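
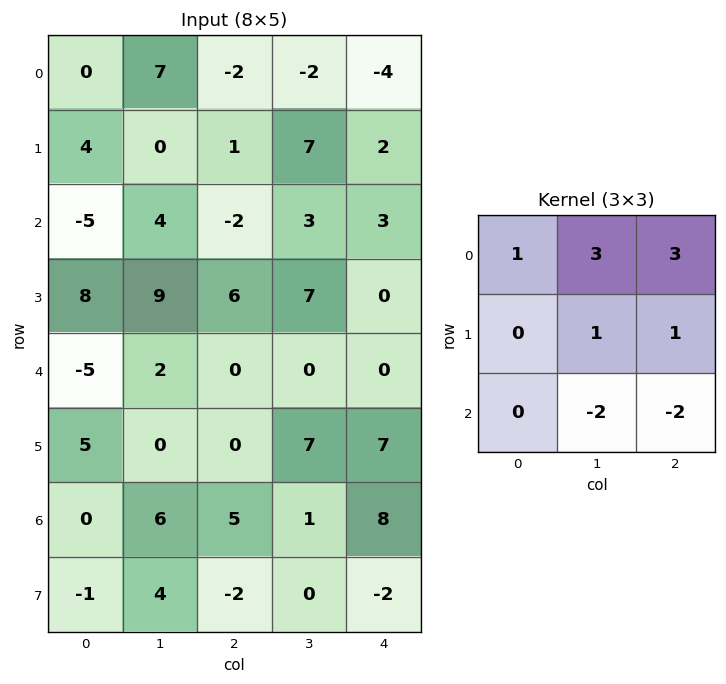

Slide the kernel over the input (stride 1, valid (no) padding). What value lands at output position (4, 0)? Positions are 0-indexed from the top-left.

-21

The receptive field on the input at this output position is [-5 2 0 / 5 0 0 / 0 6 5]. Elementwise product with the kernel and sum: -5·1 + 2·3 + 0·3 + 0·1 + 0·1 + 6·-2 + 5·-2.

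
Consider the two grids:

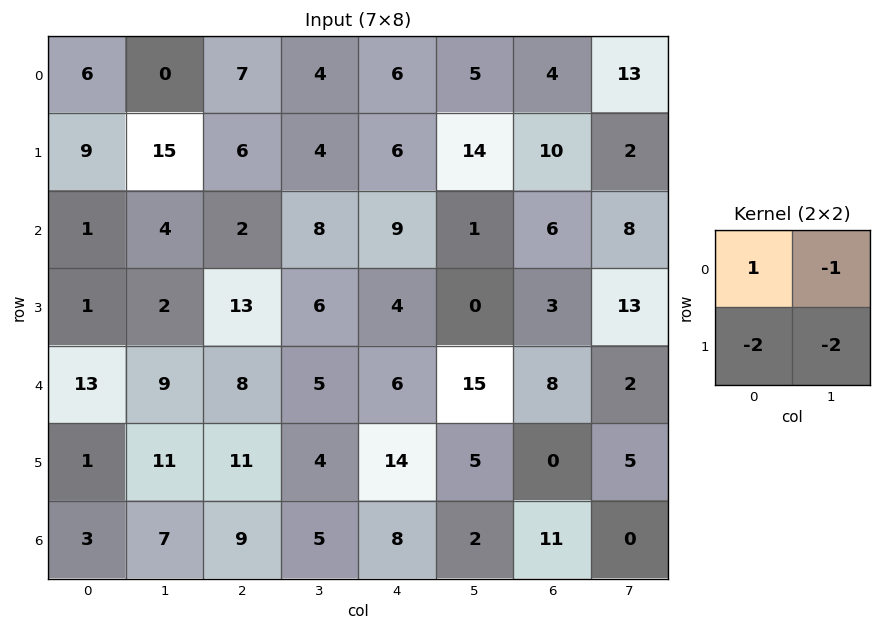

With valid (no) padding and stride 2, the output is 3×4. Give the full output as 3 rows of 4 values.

-42 -17 -39 -33
-9 -44 0 -34
-20 -27 -47 -4

Output[0,0]: The receptive field on the input at this output position is [6 0 / 9 15]. Elementwise product with the kernel and sum: 6·1 + 0·-1 + 9·-2 + 15·-2.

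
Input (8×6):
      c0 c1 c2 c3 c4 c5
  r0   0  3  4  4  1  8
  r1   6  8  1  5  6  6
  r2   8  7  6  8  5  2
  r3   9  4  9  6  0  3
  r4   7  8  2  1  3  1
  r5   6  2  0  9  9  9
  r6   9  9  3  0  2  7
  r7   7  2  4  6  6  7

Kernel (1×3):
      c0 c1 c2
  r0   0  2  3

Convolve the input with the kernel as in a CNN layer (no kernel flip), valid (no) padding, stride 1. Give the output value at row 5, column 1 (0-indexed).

The receptive field on the input at this output position is [2 0 9]. Elementwise product with the kernel and sum: 0·2 + 9·3.

27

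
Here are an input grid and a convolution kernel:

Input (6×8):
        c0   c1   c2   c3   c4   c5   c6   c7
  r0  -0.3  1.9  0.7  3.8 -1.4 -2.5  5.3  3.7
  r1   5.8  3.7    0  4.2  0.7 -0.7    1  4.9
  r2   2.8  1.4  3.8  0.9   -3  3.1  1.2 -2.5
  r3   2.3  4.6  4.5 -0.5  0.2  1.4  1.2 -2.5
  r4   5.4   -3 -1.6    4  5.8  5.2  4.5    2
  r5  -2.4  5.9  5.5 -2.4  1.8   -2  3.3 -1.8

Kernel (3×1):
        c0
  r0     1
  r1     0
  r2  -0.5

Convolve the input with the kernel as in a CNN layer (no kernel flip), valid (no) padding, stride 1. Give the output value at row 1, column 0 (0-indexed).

The receptive field on the input at this output position is [5.8 / 2.8 / 2.3]. Elementwise product with the kernel and sum: 5.8·1 + 2.3·-0.5.

4.65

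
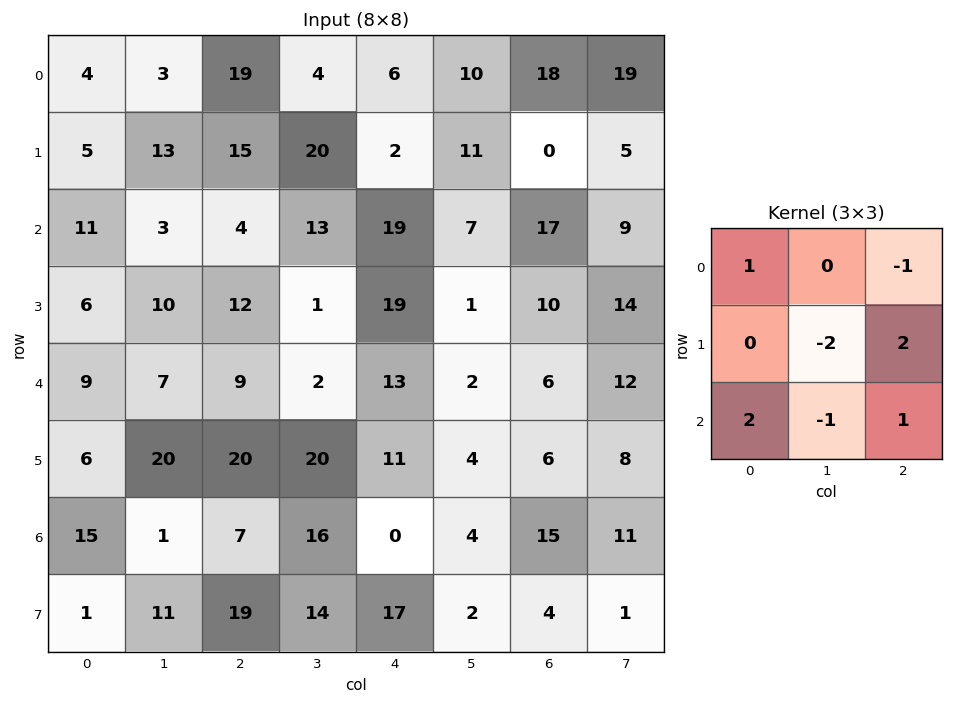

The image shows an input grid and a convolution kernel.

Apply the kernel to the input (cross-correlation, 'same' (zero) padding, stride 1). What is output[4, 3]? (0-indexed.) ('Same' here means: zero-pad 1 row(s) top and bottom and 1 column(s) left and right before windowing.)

46

The receptive field on the zero-padded input at this output position is [12 1 19 / 9 2 13 / 20 20 11]. Elementwise product with the kernel and sum: 12·1 + 19·-1 + 2·-2 + 13·2 + 20·2 + 20·-1 + 11·1.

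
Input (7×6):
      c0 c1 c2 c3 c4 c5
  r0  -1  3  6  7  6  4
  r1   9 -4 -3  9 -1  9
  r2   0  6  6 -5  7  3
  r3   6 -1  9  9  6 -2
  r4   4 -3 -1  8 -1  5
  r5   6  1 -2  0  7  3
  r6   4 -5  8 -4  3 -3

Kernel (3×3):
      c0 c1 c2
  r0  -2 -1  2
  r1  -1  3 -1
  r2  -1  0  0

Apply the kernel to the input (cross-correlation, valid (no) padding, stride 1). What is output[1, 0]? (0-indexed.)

The receptive field on the input at this output position is [9 -4 -3 / 0 6 6 / 6 -1 9]. Elementwise product with the kernel and sum: 9·-2 + -4·-1 + -3·2 + 0·-1 + 6·3 + 6·-1 + 6·-1.

-14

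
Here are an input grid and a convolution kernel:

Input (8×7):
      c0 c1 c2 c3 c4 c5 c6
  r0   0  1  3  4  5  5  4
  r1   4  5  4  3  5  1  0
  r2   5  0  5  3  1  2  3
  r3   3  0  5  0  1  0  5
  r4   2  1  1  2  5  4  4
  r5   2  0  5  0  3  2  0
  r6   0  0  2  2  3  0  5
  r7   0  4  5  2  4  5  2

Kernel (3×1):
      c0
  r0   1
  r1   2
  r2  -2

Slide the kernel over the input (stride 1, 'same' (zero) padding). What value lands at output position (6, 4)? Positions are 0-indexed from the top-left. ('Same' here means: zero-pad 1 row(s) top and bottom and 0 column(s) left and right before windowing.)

The receptive field on the zero-padded input at this output position is [3 / 3 / 4]. Elementwise product with the kernel and sum: 3·1 + 3·2 + 4·-2.

1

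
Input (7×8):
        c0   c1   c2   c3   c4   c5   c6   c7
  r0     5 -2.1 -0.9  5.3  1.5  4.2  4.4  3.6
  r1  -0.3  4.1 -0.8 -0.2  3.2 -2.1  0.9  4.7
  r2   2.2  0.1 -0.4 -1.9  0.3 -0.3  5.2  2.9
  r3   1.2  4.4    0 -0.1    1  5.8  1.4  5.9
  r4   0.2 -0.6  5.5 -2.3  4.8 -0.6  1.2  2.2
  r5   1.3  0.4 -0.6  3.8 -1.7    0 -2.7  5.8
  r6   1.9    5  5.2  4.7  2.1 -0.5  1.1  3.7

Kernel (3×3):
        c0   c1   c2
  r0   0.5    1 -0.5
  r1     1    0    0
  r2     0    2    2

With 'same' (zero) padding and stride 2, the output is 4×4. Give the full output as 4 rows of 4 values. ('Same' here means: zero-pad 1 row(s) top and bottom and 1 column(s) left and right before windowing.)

Output[0,0]: The receptive field on the zero-padded input at this output position is [0 0 0 / 0 5 -2.1 / 0 -0.3 4.1]. Elementwise product with the kernel and sum: 0·0.5 + 0·1 + 0·-0.5 + 0·1 + -0.3·2 + 4.1·2.
Output[0,1]: The receptive field on the zero-padded input at this output position is [0 0 0 / -2.1 -0.9 5.3 / 4.1 -0.8 -0.2]. Elementwise product with the kernel and sum: 0·0.5 + 0·1 + 0·-0.5 + -2.1·1 + -0.8·2 + -0.2·2.

7.6 -4.1 7.5 15.4
8.85 1.25 15.85 11.8
2.4 8.05 -7.65 6.95
1.1 2.7 4.9 -6.1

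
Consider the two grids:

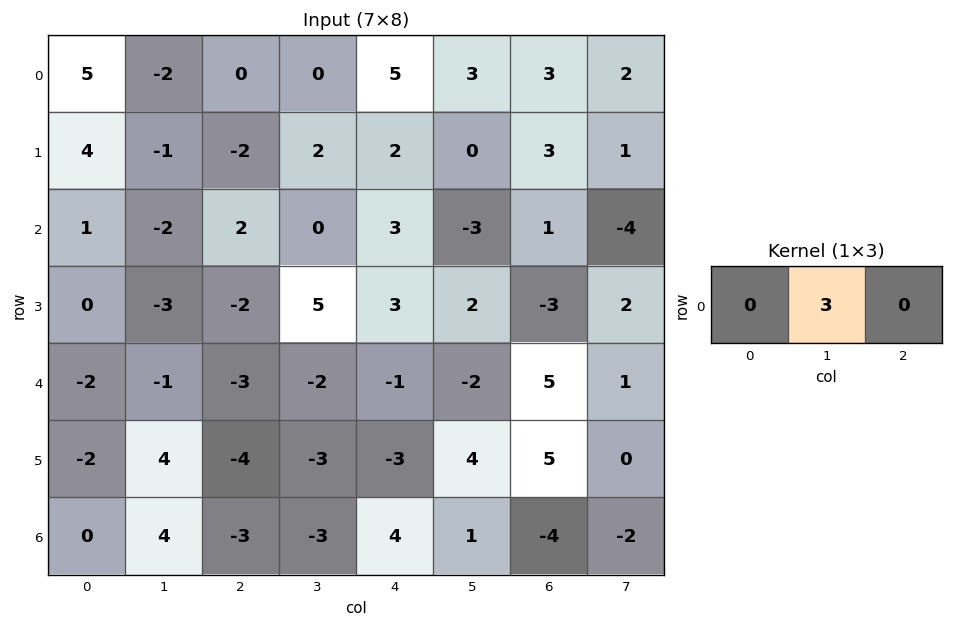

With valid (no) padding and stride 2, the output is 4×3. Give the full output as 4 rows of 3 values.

-6 0 9
-6 0 -9
-3 -6 -6
12 -9 3

Output[0,0]: The receptive field on the input at this output position is [5 -2 0]. Elementwise product with the kernel and sum: -2·3.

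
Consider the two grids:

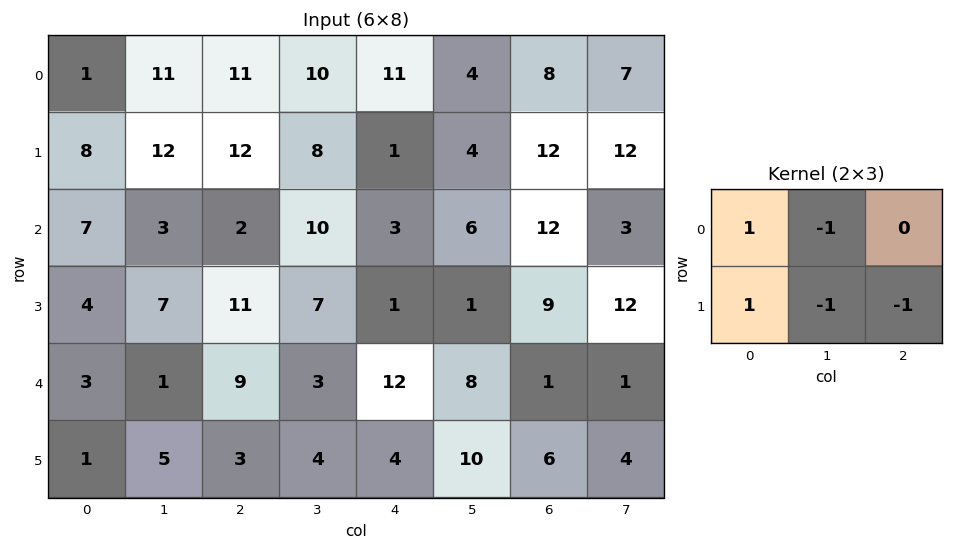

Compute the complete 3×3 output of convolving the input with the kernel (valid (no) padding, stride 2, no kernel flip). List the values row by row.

Output[0,0]: The receptive field on the input at this output position is [1 11 11 / 8 12 12]. Elementwise product with the kernel and sum: 1·1 + 11·-1 + 8·1 + 12·-1 + 12·-1.

-26 4 -8
-10 -5 -12
-5 1 -8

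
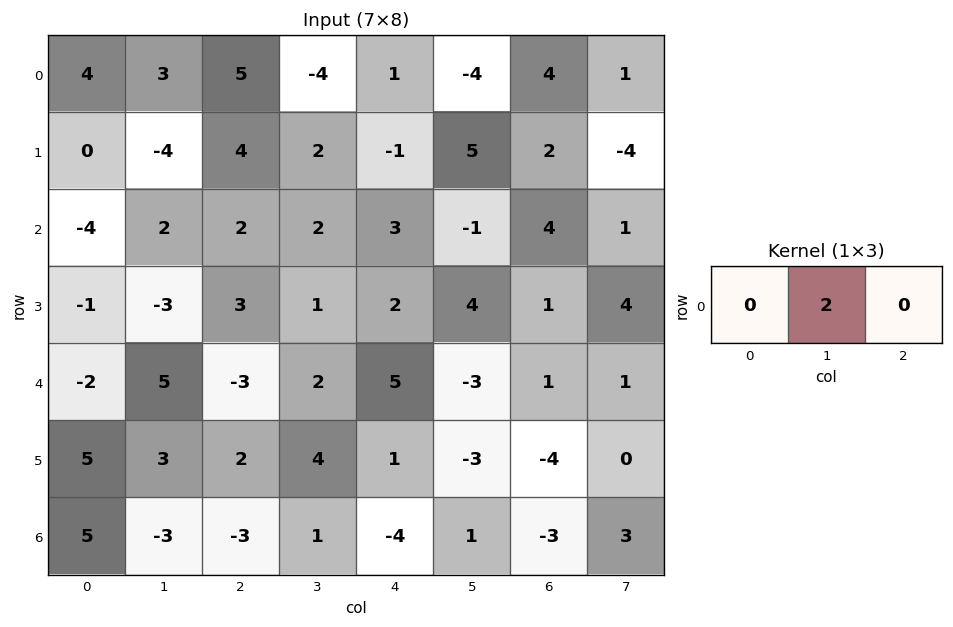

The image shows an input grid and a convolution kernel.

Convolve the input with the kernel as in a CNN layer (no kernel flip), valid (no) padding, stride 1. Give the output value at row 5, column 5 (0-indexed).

-8

The receptive field on the input at this output position is [-3 -4 0]. Elementwise product with the kernel and sum: -4·2.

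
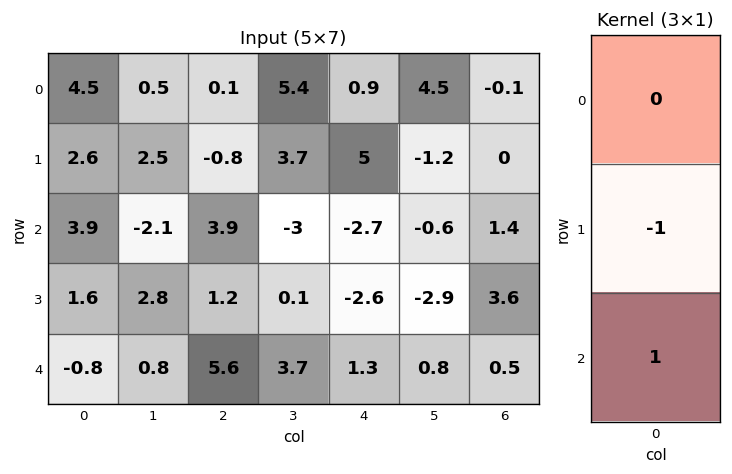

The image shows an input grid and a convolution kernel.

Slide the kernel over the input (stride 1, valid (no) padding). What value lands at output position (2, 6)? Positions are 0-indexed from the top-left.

-3.1

The receptive field on the input at this output position is [1.4 / 3.6 / 0.5]. Elementwise product with the kernel and sum: 3.6·-1 + 0.5·1.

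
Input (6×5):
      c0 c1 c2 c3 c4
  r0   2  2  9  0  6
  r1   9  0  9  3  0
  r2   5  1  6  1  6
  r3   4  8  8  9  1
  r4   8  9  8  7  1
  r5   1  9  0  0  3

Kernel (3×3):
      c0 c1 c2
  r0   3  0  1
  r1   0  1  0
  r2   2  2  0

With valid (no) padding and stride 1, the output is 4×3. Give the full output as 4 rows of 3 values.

27 29 50
61 41 62
63 46 63
49 59 32

Output[0,0]: The receptive field on the input at this output position is [2 2 9 / 9 0 9 / 5 1 6]. Elementwise product with the kernel and sum: 2·3 + 9·1 + 0·1 + 5·2 + 1·2.
Output[0,1]: The receptive field on the input at this output position is [2 9 0 / 0 9 3 / 1 6 1]. Elementwise product with the kernel and sum: 2·3 + 0·1 + 9·1 + 1·2 + 6·2.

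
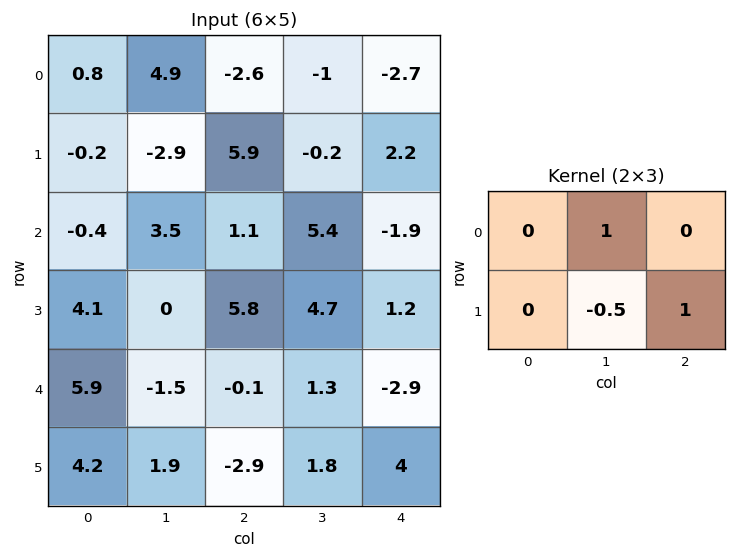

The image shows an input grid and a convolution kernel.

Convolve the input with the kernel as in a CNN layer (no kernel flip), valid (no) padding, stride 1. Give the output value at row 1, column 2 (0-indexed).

The receptive field on the input at this output position is [5.9 -0.2 2.2 / 1.1 5.4 -1.9]. Elementwise product with the kernel and sum: -0.2·1 + 5.4·-0.5 + -1.9·1.

-4.8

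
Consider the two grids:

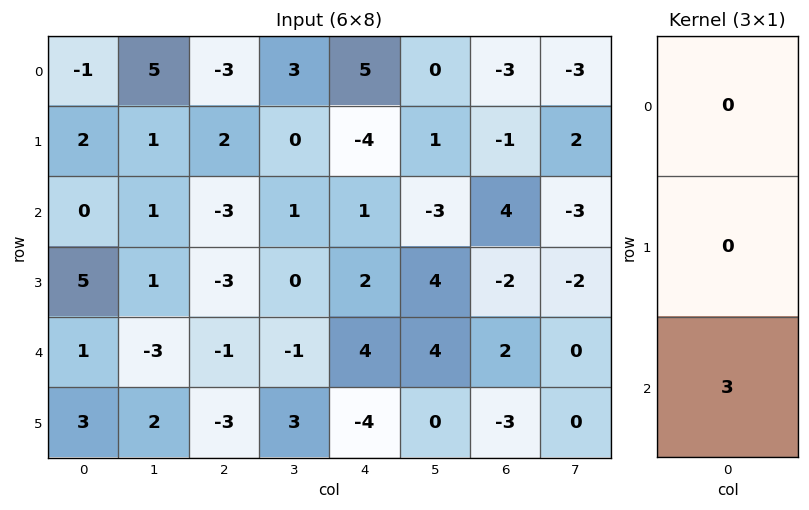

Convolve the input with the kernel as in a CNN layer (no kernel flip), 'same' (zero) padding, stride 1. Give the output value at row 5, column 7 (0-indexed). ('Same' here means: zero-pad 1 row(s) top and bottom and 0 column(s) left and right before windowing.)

The receptive field on the zero-padded input at this output position is [0 / 0 / 0]. Elementwise product with the kernel and sum: 0·3.

0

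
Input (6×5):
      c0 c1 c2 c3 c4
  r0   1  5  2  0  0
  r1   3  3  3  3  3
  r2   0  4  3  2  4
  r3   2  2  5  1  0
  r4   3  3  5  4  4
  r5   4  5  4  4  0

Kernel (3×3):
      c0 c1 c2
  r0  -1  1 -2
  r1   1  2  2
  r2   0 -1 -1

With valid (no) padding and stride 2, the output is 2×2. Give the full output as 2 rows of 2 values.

Output[0,0]: The receptive field on the input at this output position is [1 5 2 / 3 3 3 / 0 4 3]. Elementwise product with the kernel and sum: 1·-1 + 5·1 + 2·-2 + 3·1 + 3·2 + 3·2 + 4·-1 + 3·-1.
Output[0,1]: The receptive field on the input at this output position is [2 0 0 / 3 3 3 / 3 2 4]. Elementwise product with the kernel and sum: 2·-1 + 0·1 + 0·-2 + 3·1 + 3·2 + 3·2 + 2·-1 + 4·-1.

8 7
6 -10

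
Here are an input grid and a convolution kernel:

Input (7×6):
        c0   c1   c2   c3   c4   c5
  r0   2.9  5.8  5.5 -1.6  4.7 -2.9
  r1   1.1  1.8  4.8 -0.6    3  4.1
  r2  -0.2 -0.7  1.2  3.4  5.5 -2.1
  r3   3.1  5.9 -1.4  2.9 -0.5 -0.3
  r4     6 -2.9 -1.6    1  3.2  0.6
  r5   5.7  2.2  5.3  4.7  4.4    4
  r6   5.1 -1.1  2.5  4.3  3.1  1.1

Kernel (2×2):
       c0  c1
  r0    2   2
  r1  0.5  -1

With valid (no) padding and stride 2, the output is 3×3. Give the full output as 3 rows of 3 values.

Output[0,0]: The receptive field on the input at this output position is [2.9 5.8 / 1.1 1.8]. Elementwise product with the kernel and sum: 2.9·2 + 5.8·2 + 1.1·0.5 + 1.8·-1.

16.15 10.8 1
-6.15 5.6 6.85
6.85 -3.25 5.8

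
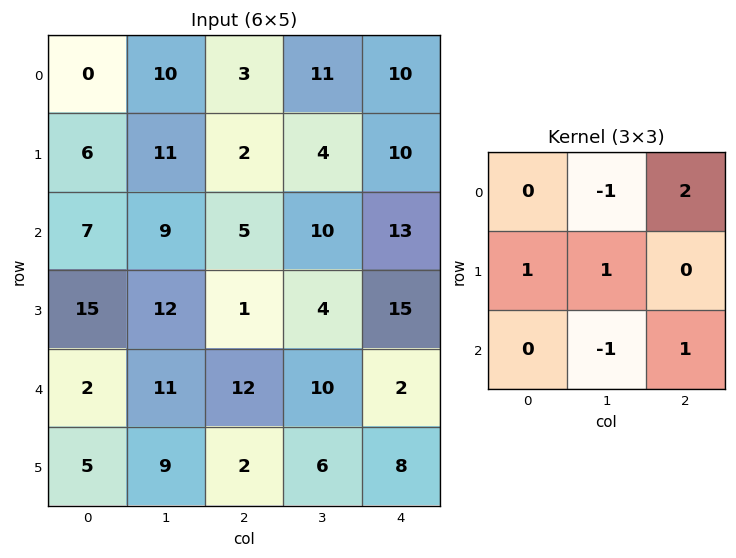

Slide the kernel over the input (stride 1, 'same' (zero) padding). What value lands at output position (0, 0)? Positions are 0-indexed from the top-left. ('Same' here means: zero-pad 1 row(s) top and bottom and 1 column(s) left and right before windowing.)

The receptive field on the zero-padded input at this output position is [0 0 0 / 0 0 10 / 0 6 11]. Elementwise product with the kernel and sum: 0·-1 + 0·2 + 0·1 + 0·1 + 6·-1 + 11·1.

5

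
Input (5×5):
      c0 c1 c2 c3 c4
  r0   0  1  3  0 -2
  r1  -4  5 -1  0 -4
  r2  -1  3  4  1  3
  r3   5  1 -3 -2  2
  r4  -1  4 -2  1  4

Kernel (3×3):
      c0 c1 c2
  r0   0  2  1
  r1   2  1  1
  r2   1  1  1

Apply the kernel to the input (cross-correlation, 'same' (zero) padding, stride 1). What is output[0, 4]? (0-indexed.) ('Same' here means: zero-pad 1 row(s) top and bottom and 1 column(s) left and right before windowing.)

-6

The receptive field on the zero-padded input at this output position is [0 0 0 / 0 -2 0 / 0 -4 0]. Elementwise product with the kernel and sum: 0·2 + 0·1 + 0·2 + -2·1 + 0·1 + 0·1 + -4·1 + 0·1.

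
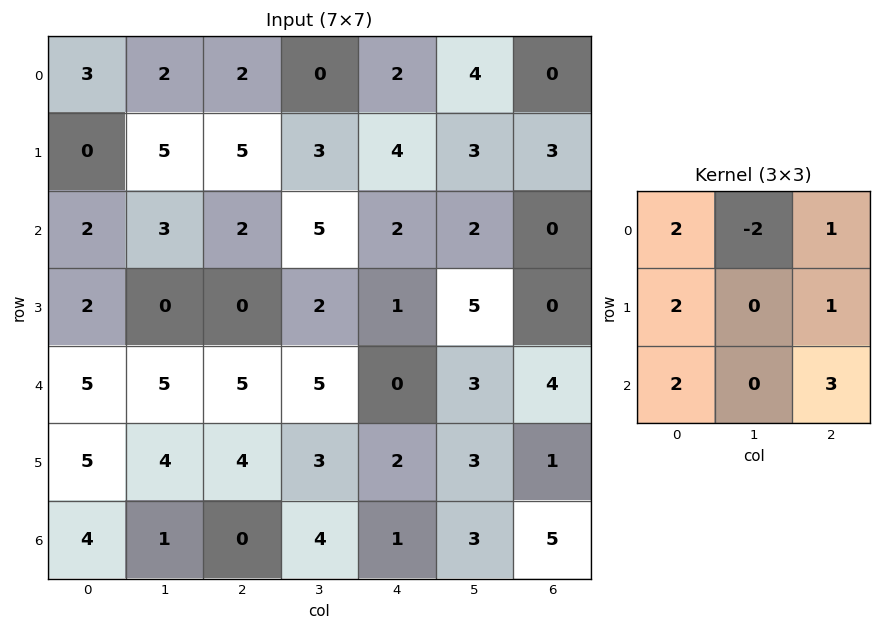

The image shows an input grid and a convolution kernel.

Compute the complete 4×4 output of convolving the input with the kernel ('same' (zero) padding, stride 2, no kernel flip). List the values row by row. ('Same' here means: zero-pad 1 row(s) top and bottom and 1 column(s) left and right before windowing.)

Output[0,0]: The receptive field on the zero-padded input at this output position is [0 0 0 / 0 3 2 / 0 0 5]. Elementwise product with the kernel and sum: 0·2 + 0·-2 + 0·1 + 0·2 + 2·1 + 0·2 + 5·3.
Output[0,1]: The receptive field on the zero-padded input at this output position is [0 0 0 / 2 2 0 / 5 5 3]. Elementwise product with the kernel and sum: 0·2 + 0·-2 + 0·1 + 2·2 + 0·1 + 5·2 + 3·3.

17 23 19 14
8 20 32 14
13 34 35 22
-5 9 16 10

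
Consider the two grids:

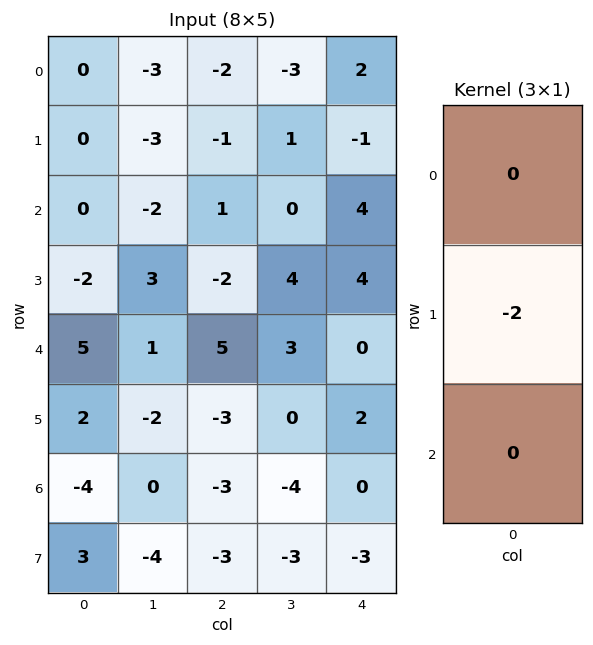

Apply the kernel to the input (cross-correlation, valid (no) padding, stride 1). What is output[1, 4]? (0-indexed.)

The receptive field on the input at this output position is [-1 / 4 / 4]. Elementwise product with the kernel and sum: 4·-2.

-8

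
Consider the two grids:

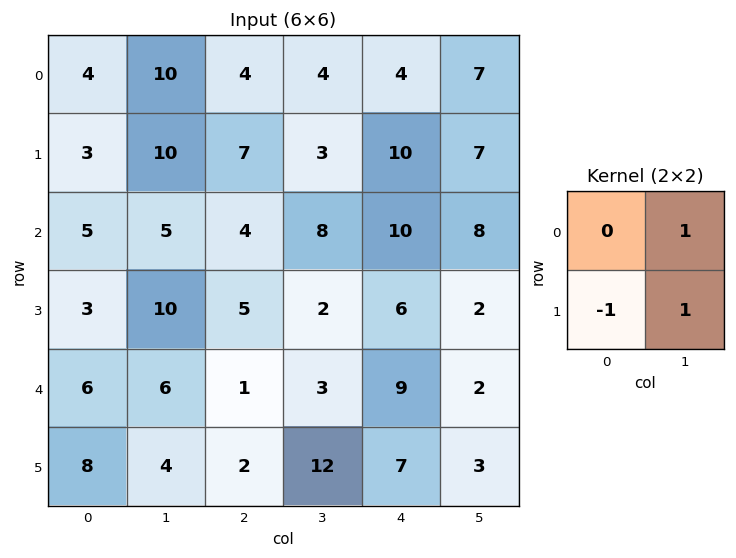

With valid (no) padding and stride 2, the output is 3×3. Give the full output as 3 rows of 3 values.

17 0 4
12 5 4
2 13 -2

Output[0,0]: The receptive field on the input at this output position is [4 10 / 3 10]. Elementwise product with the kernel and sum: 10·1 + 3·-1 + 10·1.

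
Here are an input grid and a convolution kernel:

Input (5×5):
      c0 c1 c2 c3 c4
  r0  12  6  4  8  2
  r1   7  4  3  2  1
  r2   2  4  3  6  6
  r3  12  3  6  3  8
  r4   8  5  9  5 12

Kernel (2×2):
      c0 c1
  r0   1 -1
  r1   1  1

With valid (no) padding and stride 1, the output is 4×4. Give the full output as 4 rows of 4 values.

17 9 1 9
9 8 10 13
13 10 6 11
22 11 17 12

Output[0,0]: The receptive field on the input at this output position is [12 6 / 7 4]. Elementwise product with the kernel and sum: 12·1 + 6·-1 + 7·1 + 4·1.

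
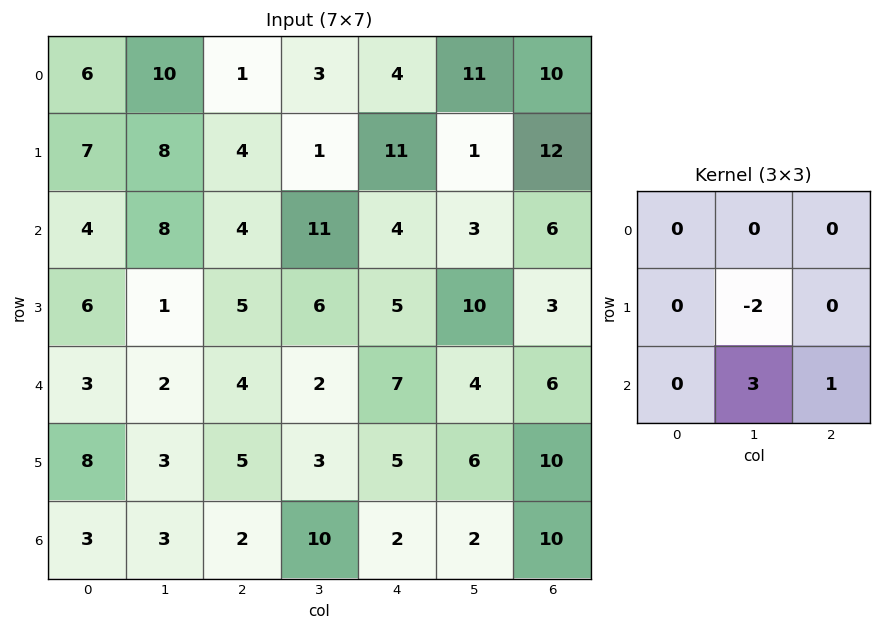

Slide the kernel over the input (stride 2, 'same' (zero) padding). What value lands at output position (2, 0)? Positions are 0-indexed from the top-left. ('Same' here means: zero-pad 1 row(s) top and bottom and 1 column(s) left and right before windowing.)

21

The receptive field on the zero-padded input at this output position is [0 6 1 / 0 3 2 / 0 8 3]. Elementwise product with the kernel and sum: 3·-2 + 8·3 + 3·1.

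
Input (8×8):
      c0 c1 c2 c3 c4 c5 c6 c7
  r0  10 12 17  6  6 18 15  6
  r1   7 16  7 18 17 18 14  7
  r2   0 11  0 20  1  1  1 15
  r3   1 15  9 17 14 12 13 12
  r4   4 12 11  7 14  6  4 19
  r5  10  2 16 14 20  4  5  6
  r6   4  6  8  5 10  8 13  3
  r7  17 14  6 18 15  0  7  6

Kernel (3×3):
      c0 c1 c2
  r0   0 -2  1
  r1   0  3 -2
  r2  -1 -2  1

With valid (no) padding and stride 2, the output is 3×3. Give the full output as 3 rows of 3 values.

Output[0,0]: The receptive field on the input at this output position is [10 12 17 / 7 16 7 / 0 11 0]. Elementwise product with the kernel and sum: 12·-2 + 17·1 + 16·3 + 7·-2 + 0·-1 + 11·-2 + 0·1.
Output[0,1]: The receptive field on the input at this output position is [17 6 6 / 7 18 17 / 0 20 1]. Elementwise product with the kernel and sum: 6·-2 + 6·1 + 18·3 + 17·-2 + 0·-1 + 20·-2 + 1·1.

5 -25 3
-12 -27 -13
-47 -6 -19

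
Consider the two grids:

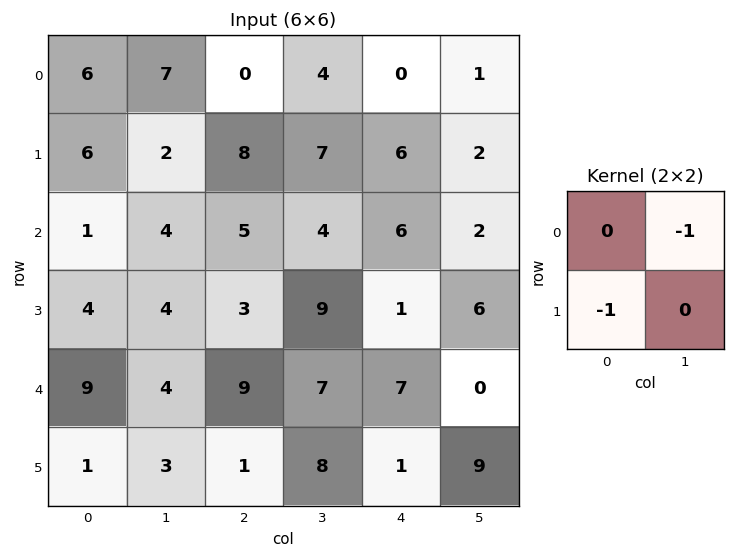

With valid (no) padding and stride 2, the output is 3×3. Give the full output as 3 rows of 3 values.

-13 -12 -7
-8 -7 -3
-5 -8 -1

Output[0,0]: The receptive field on the input at this output position is [6 7 / 6 2]. Elementwise product with the kernel and sum: 7·-1 + 6·-1.
Output[0,1]: The receptive field on the input at this output position is [0 4 / 8 7]. Elementwise product with the kernel and sum: 4·-1 + 8·-1.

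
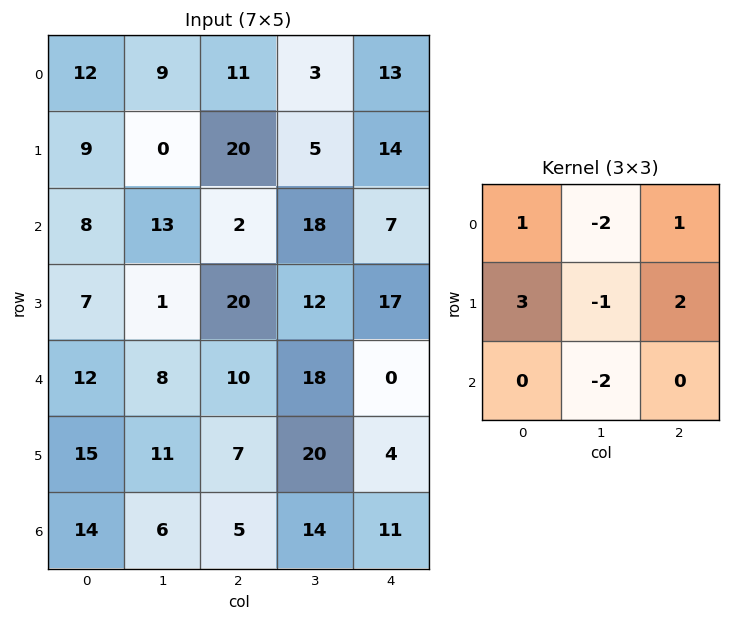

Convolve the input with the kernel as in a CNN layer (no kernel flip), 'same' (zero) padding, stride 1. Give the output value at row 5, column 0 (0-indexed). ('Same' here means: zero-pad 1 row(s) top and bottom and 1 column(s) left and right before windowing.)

The receptive field on the zero-padded input at this output position is [0 12 8 / 0 15 11 / 0 14 6]. Elementwise product with the kernel and sum: 0·1 + 12·-2 + 8·1 + 0·3 + 15·-1 + 11·2 + 14·-2.

-37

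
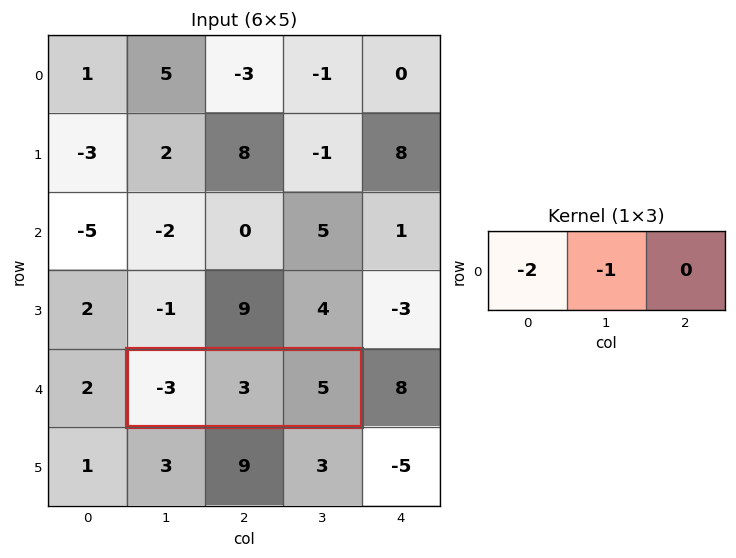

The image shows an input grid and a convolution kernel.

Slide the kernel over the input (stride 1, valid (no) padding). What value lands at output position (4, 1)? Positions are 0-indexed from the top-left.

The receptive field on the input at this output position is [-3 3 5]. Elementwise product with the kernel and sum: -3·-2 + 3·-1.

3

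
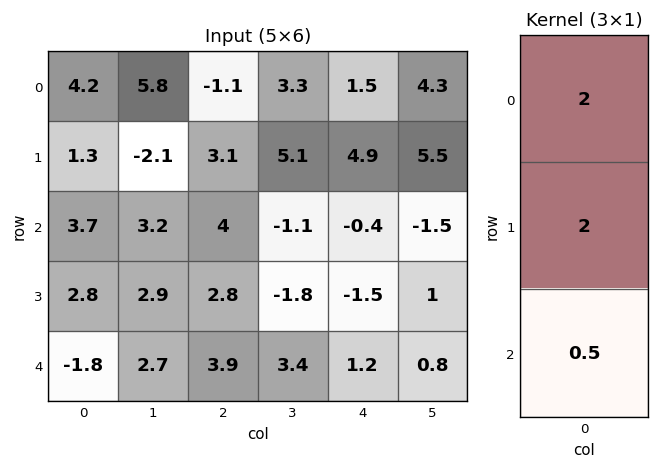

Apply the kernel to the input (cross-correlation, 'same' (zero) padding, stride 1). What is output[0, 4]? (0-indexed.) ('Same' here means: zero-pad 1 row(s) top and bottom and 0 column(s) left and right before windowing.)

5.45

The receptive field on the zero-padded input at this output position is [0 / 1.5 / 4.9]. Elementwise product with the kernel and sum: 0·2 + 1.5·2 + 4.9·0.5.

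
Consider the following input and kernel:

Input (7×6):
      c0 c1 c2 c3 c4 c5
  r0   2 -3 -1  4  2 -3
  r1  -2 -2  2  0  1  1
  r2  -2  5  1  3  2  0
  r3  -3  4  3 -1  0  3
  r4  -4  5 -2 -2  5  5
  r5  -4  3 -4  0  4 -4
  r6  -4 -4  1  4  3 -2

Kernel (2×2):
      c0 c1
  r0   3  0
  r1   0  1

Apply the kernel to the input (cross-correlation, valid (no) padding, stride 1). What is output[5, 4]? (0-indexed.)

The receptive field on the input at this output position is [4 -4 / 3 -2]. Elementwise product with the kernel and sum: 4·3 + -2·1.

10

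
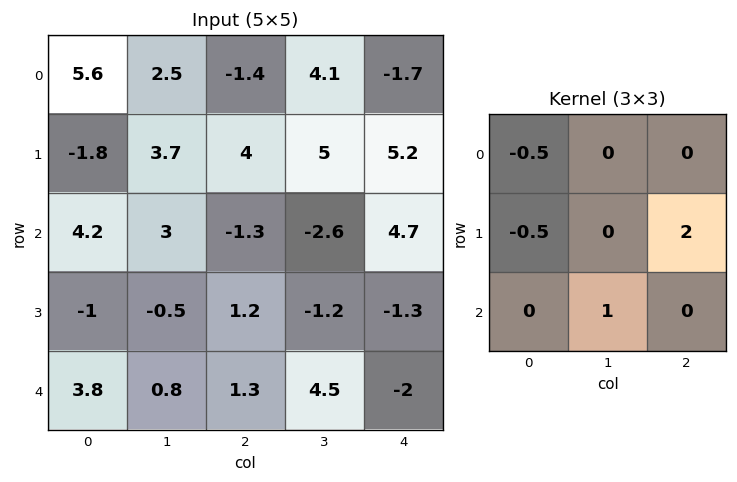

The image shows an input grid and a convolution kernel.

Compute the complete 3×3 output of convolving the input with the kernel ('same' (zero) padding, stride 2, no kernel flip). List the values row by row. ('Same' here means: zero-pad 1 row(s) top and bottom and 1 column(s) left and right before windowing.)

Output[0,0]: The receptive field on the zero-padded input at this output position is [0 0 0 / 0 5.6 2.5 / 0 -1.8 3.7]. Elementwise product with the kernel and sum: 0·-0.5 + 0·-0.5 + 2.5·2 + -1.8·1.

3.2 10.95 3.15
5 -7.35 -2.5
1.6 8.85 -1.65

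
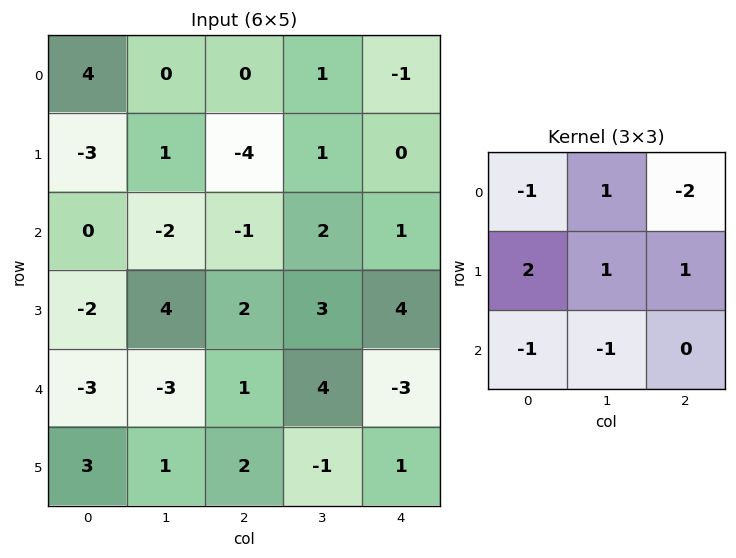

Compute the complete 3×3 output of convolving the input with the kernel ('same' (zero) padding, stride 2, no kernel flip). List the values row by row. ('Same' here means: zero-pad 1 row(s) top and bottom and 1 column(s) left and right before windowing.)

7 4 0
-5 -16 -3
-19 -12 6

Output[0,0]: The receptive field on the zero-padded input at this output position is [0 0 0 / 0 4 0 / 0 -3 1]. Elementwise product with the kernel and sum: 0·-1 + 0·1 + 0·-2 + 0·2 + 4·1 + 0·1 + 0·-1 + -3·-1.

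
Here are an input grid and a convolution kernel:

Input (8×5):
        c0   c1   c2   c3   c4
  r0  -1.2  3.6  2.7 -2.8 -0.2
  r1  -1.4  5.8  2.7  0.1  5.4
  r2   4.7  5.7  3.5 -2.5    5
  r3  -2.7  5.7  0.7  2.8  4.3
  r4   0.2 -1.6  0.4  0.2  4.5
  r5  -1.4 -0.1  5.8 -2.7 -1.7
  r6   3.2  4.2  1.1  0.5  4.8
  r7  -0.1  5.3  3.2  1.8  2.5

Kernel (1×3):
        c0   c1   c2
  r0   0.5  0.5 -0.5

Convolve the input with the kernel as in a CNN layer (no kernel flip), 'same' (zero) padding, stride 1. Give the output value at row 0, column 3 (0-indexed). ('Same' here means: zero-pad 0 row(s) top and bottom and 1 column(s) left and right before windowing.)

0.05

The receptive field on the zero-padded input at this output position is [2.7 -2.8 -0.2]. Elementwise product with the kernel and sum: 2.7·0.5 + -2.8·0.5 + -0.2·-0.5.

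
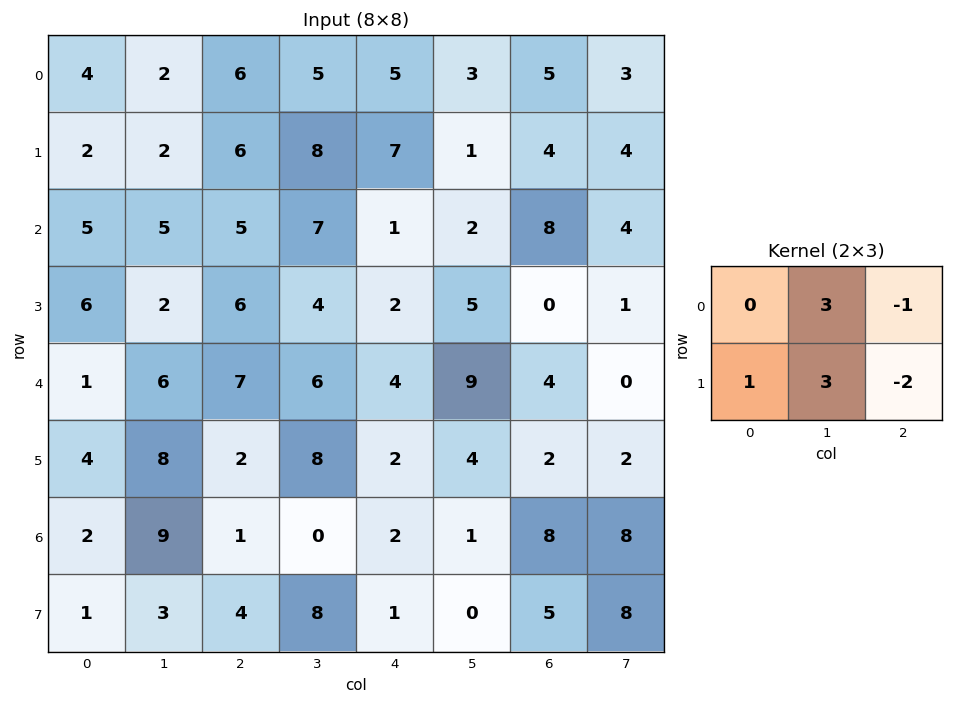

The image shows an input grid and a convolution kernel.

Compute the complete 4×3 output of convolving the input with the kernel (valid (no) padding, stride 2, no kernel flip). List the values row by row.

-4 26 6
10 34 15
35 36 33
28 24 -14

Output[0,0]: The receptive field on the input at this output position is [4 2 6 / 2 2 6]. Elementwise product with the kernel and sum: 2·3 + 6·-1 + 2·1 + 2·3 + 6·-2.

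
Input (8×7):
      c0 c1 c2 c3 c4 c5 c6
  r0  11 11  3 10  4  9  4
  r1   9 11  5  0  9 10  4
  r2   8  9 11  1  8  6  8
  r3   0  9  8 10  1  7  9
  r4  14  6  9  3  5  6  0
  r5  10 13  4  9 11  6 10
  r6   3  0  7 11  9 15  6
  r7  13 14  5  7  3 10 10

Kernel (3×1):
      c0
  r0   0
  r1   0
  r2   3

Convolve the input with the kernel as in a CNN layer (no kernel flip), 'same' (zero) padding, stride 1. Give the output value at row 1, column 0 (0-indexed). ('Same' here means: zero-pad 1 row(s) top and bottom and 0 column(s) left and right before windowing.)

The receptive field on the zero-padded input at this output position is [11 / 9 / 8]. Elementwise product with the kernel and sum: 8·3.

24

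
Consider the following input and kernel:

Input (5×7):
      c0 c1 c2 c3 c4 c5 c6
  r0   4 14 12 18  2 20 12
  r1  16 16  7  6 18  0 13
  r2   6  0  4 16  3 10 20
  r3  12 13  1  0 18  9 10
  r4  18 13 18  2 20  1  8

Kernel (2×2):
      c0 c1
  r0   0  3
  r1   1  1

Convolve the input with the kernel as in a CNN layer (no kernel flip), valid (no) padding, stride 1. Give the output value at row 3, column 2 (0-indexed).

The receptive field on the input at this output position is [1 0 / 18 2]. Elementwise product with the kernel and sum: 0·3 + 18·1 + 2·1.

20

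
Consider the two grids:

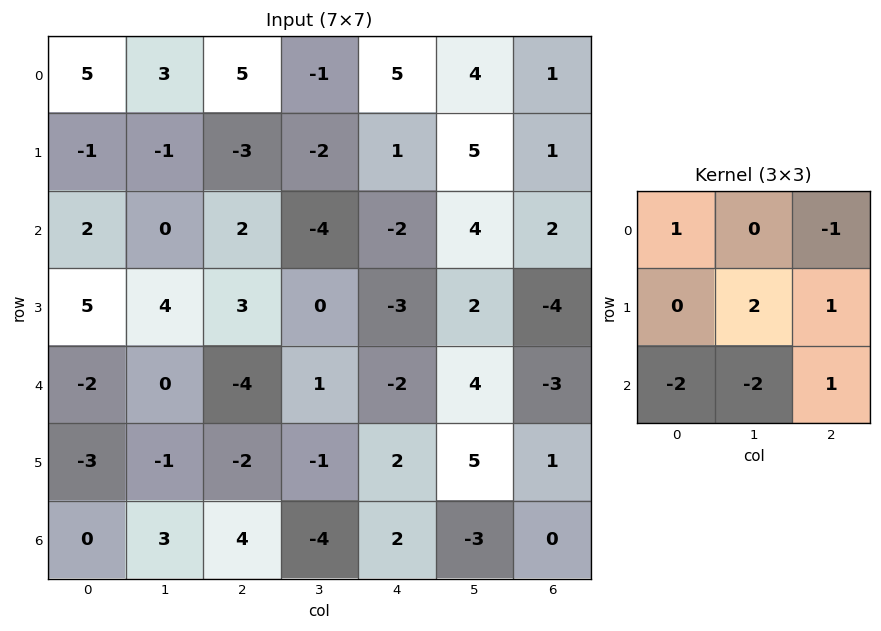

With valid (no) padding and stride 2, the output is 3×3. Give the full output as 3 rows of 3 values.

Output[0,0]: The receptive field on the input at this output position is [5 3 5 / -1 -1 -3 / 2 0 2]. Elementwise product with the kernel and sum: 5·1 + 5·-1 + -1·2 + -3·1 + 2·-2 + 0·-2 + 2·1.
Output[0,1]: The receptive field on the input at this output position is [5 -1 5 / -3 -2 1 / 2 -4 -2]. Elementwise product with the kernel and sum: 5·1 + 5·-1 + -2·2 + 1·1 + 2·-2 + -4·-2 + -2·1.

-7 -1 13
11 5 -11
-4 0 14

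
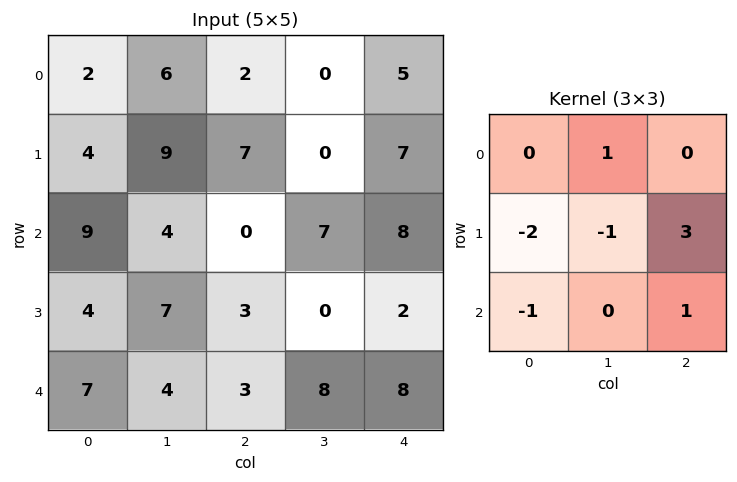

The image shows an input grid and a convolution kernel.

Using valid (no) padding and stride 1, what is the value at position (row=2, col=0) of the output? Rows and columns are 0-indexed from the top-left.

The receptive field on the input at this output position is [9 4 0 / 4 7 3 / 7 4 3]. Elementwise product with the kernel and sum: 4·1 + 4·-2 + 7·-1 + 3·3 + 7·-1 + 3·1.

-6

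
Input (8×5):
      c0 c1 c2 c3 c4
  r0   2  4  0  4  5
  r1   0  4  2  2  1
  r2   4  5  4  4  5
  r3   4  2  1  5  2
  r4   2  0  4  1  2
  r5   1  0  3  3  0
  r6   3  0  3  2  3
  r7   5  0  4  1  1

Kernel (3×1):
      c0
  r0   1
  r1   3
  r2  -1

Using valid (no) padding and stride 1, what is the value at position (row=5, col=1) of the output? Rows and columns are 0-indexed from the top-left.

0

The receptive field on the input at this output position is [0 / 0 / 0]. Elementwise product with the kernel and sum: 0·1 + 0·3 + 0·-1.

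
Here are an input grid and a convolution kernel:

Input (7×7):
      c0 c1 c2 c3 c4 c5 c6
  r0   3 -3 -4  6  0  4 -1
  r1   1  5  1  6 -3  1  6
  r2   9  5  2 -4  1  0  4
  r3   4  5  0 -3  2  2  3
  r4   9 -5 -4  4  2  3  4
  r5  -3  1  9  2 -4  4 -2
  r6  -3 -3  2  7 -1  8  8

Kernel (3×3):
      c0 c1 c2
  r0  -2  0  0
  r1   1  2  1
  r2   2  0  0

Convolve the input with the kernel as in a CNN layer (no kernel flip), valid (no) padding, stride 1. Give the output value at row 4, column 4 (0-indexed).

-4

The receptive field on the input at this output position is [2 3 4 / -4 4 -2 / -1 8 8]. Elementwise product with the kernel and sum: 2·-2 + -4·1 + 4·2 + -2·1 + -1·2.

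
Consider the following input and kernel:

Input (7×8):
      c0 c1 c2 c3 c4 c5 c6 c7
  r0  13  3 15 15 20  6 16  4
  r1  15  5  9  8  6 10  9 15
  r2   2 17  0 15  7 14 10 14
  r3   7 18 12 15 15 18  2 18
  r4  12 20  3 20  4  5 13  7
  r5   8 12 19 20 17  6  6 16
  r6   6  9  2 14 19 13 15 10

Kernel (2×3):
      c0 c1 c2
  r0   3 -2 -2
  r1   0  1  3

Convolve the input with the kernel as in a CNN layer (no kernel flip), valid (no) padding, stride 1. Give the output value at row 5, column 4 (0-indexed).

85

The receptive field on the input at this output position is [17 6 6 / 19 13 15]. Elementwise product with the kernel and sum: 17·3 + 6·-2 + 6·-2 + 13·1 + 15·3.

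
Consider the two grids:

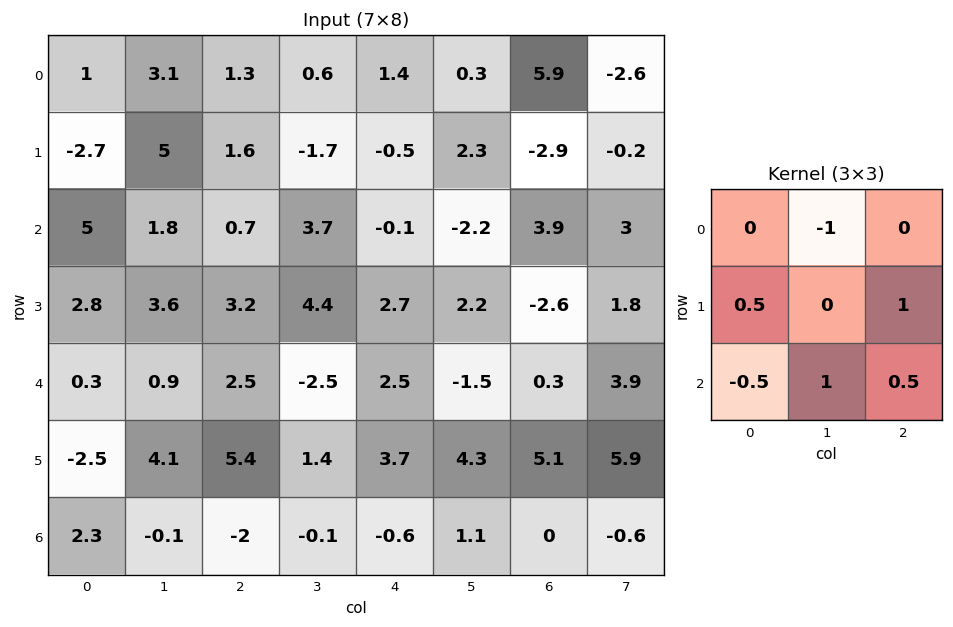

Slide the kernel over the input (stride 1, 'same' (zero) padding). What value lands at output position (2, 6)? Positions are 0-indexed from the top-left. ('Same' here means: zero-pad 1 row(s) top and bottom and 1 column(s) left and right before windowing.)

The receptive field on the zero-padded input at this output position is [2.3 -2.9 -0.2 / -2.2 3.9 3 / 2.2 -2.6 1.8]. Elementwise product with the kernel and sum: -2.9·-1 + -2.2·0.5 + 3·1 + 2.2·-0.5 + -2.6·1 + 1.8·0.5.

2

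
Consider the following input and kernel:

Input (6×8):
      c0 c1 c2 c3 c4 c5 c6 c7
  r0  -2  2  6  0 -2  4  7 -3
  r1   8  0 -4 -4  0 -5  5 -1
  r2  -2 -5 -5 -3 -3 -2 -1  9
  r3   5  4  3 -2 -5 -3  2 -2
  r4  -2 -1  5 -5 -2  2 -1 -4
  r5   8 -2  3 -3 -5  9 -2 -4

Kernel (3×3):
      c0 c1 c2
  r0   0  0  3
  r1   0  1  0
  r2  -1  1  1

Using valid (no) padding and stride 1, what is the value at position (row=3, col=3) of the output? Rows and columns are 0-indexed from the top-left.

The receptive field on the input at this output position is [-2 -5 -3 / -5 -2 2 / -3 -5 9]. Elementwise product with the kernel and sum: -3·3 + -2·1 + -3·-1 + -5·1 + 9·1.

-4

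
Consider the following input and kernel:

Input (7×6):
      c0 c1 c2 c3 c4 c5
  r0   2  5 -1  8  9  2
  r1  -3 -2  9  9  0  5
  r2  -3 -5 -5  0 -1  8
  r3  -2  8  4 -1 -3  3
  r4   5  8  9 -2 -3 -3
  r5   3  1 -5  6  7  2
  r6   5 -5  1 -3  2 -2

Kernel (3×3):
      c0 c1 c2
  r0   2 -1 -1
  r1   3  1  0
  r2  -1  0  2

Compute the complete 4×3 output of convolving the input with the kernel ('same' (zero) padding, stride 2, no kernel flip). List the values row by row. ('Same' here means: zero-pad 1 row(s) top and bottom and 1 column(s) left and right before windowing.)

Output[0,0]: The receptive field on the zero-padded input at this output position is [0 0 0 / 0 2 5 / 0 -3 -2]. Elementwise product with the kernel and sum: 0·2 + 0·-1 + 0·-1 + 0·3 + 2·1 + 0·-1 + -2·2.

-2 34 34
18 -52 19
1 57 -13
1 -13 -4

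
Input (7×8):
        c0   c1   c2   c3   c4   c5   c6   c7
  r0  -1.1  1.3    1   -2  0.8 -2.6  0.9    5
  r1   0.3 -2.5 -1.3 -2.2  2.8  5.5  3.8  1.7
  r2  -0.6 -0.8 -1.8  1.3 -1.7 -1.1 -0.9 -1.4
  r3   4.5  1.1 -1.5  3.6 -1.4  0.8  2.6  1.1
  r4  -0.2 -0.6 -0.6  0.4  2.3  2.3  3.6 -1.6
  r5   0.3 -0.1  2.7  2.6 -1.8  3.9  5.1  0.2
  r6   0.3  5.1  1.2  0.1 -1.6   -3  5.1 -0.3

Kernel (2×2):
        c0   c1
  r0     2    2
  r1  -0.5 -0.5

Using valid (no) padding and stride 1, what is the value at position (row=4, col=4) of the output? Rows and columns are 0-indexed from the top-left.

8.15

The receptive field on the input at this output position is [2.3 2.3 / -1.8 3.9]. Elementwise product with the kernel and sum: 2.3·2 + 2.3·2 + -1.8·-0.5 + 3.9·-0.5.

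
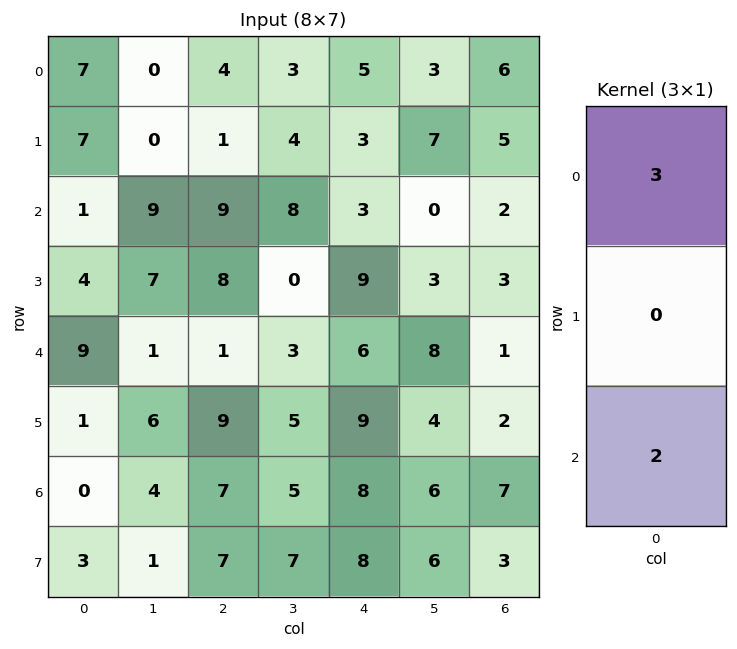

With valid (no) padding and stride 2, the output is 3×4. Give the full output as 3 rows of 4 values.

23 30 21 22
21 29 21 8
27 17 34 17

Output[0,0]: The receptive field on the input at this output position is [7 / 7 / 1]. Elementwise product with the kernel and sum: 7·3 + 1·2.
Output[0,1]: The receptive field on the input at this output position is [4 / 1 / 9]. Elementwise product with the kernel and sum: 4·3 + 9·2.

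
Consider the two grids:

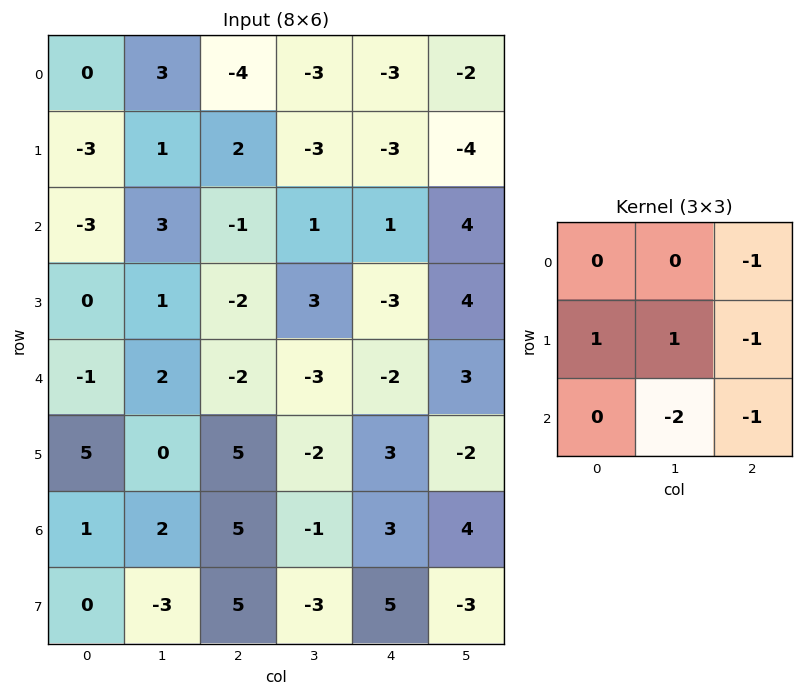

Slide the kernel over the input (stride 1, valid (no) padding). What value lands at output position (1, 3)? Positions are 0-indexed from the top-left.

4

The receptive field on the input at this output position is [-3 -3 -4 / 1 1 4 / 3 -3 4]. Elementwise product with the kernel and sum: -4·-1 + 1·1 + 1·1 + 4·-1 + -3·-2 + 4·-1.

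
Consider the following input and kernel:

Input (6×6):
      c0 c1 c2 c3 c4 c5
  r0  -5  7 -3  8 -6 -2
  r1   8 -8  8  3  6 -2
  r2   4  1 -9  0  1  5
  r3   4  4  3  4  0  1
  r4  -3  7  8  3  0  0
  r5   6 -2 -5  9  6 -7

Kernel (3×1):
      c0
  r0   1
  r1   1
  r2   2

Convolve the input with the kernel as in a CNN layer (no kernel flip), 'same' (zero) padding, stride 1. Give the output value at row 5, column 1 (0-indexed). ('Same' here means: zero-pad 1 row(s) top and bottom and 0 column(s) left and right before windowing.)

The receptive field on the zero-padded input at this output position is [7 / -2 / 0]. Elementwise product with the kernel and sum: 7·1 + -2·1 + 0·2.

5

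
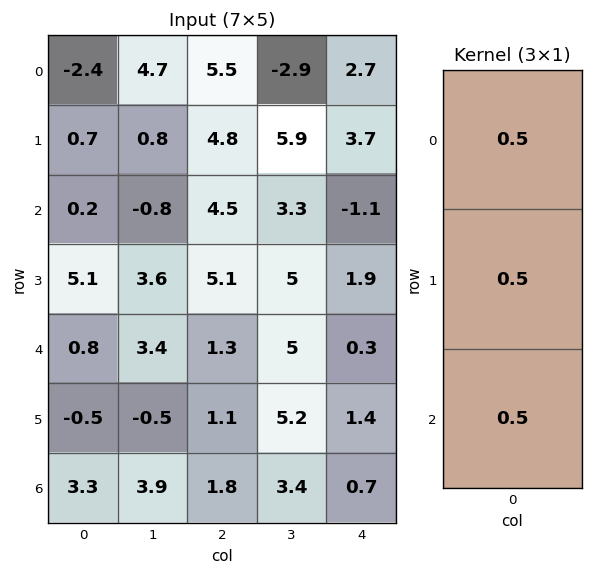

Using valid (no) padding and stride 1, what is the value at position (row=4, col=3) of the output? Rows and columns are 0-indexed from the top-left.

The receptive field on the input at this output position is [5 / 5.2 / 3.4]. Elementwise product with the kernel and sum: 5·0.5 + 5.2·0.5 + 3.4·0.5.

6.8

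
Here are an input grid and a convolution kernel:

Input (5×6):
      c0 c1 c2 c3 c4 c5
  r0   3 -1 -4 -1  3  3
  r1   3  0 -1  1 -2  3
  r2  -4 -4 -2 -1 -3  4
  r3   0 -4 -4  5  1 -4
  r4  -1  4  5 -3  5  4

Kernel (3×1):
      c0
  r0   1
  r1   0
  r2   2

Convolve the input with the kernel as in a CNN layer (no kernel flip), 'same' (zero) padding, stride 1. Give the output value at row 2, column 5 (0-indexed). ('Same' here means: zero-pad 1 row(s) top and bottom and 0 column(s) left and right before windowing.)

-5

The receptive field on the zero-padded input at this output position is [3 / 4 / -4]. Elementwise product with the kernel and sum: 3·1 + -4·2.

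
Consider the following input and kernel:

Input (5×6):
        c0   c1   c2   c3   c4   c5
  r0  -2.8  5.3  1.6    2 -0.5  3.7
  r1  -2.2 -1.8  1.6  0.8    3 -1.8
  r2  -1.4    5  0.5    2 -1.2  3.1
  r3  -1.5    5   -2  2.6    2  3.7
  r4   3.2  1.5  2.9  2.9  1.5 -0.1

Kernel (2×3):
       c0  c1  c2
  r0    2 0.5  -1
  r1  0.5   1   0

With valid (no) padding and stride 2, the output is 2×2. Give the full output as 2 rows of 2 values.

Output[0,0]: The receptive field on the input at this output position is [-2.8 5.3 1.6 / -2.2 -1.8 1.6]. Elementwise product with the kernel and sum: -2.8·2 + 5.3·0.5 + 1.6·-1 + -2.2·0.5 + -1.8·1.
Output[0,1]: The receptive field on the input at this output position is [1.6 2 -0.5 / 1.6 0.8 3]. Elementwise product with the kernel and sum: 1.6·2 + 2·0.5 + -0.5·-1 + 1.6·0.5 + 0.8·1.

-7.45 6.3
3.45 4.8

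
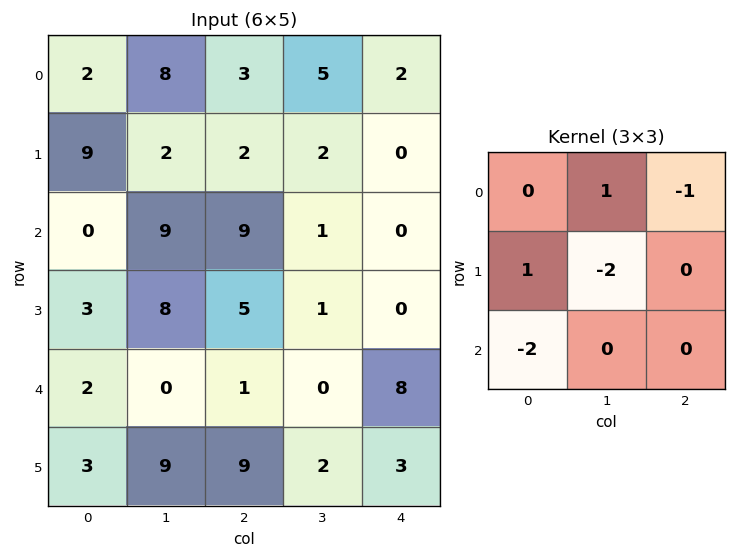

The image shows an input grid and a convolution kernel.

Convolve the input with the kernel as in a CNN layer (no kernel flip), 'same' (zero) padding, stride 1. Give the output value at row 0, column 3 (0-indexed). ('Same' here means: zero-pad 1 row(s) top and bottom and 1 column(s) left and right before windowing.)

-11

The receptive field on the zero-padded input at this output position is [0 0 0 / 3 5 2 / 2 2 0]. Elementwise product with the kernel and sum: 0·1 + 0·-1 + 3·1 + 5·-2 + 2·-2.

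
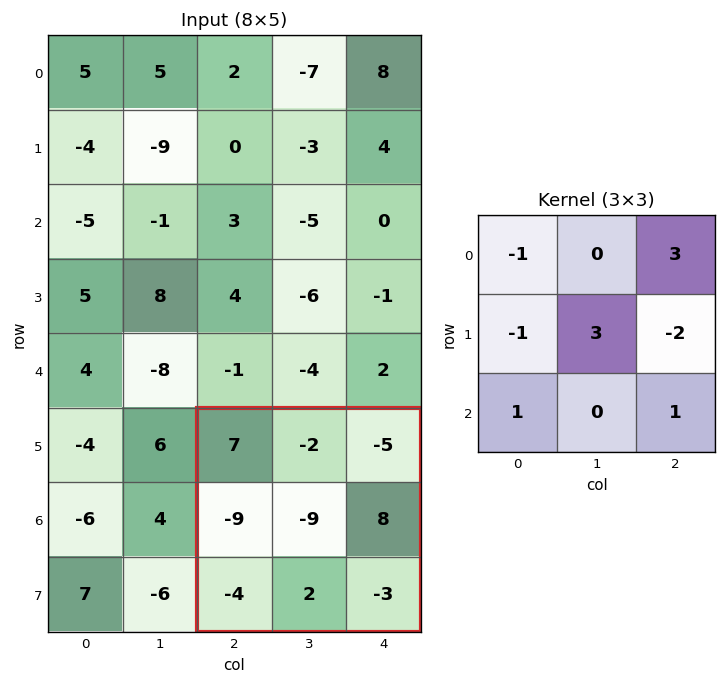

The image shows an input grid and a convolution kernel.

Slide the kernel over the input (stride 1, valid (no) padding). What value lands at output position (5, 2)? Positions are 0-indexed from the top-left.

-63

The receptive field on the input at this output position is [7 -2 -5 / -9 -9 8 / -4 2 -3]. Elementwise product with the kernel and sum: 7·-1 + -5·3 + -9·-1 + -9·3 + 8·-2 + -4·1 + -3·1.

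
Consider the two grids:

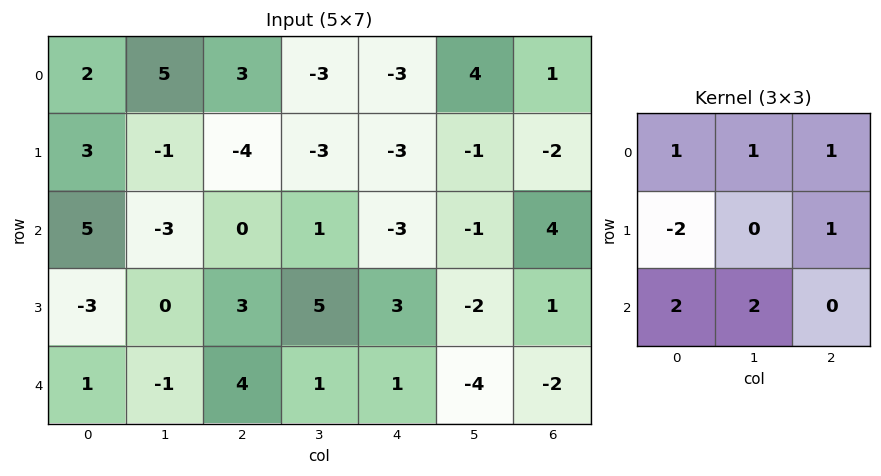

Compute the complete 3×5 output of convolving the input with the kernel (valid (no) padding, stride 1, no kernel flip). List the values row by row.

4 -2 4 -1 -2
-18 5 3 6 6
11 9 5 -11 -11

Output[0,0]: The receptive field on the input at this output position is [2 5 3 / 3 -1 -4 / 5 -3 0]. Elementwise product with the kernel and sum: 2·1 + 5·1 + 3·1 + 3·-2 + -4·1 + 5·2 + -3·2.
Output[0,1]: The receptive field on the input at this output position is [5 3 -3 / -1 -4 -3 / -3 0 1]. Elementwise product with the kernel and sum: 5·1 + 3·1 + -3·1 + -1·-2 + -3·1 + -3·2 + 0·2.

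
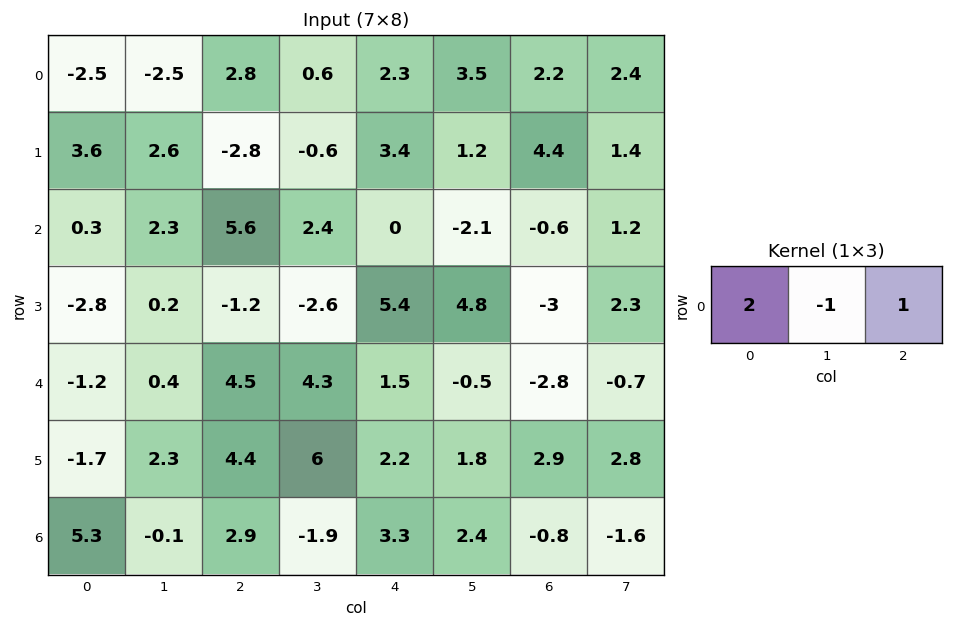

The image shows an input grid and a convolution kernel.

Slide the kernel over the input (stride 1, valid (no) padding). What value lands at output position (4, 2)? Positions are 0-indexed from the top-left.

6.2

The receptive field on the input at this output position is [4.5 4.3 1.5]. Elementwise product with the kernel and sum: 4.5·2 + 4.3·-1 + 1.5·1.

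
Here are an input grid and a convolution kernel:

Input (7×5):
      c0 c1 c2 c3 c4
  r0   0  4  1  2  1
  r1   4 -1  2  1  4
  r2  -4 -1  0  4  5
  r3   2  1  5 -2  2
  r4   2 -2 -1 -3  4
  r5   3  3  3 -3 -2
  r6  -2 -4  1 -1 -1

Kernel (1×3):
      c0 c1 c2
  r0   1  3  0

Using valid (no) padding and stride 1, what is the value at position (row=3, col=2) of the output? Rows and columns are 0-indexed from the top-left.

-1

The receptive field on the input at this output position is [5 -2 2]. Elementwise product with the kernel and sum: 5·1 + -2·3.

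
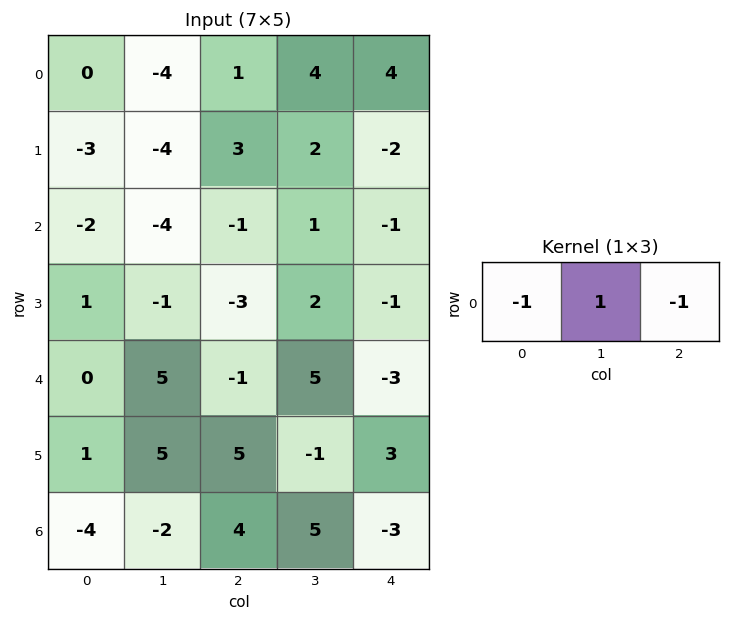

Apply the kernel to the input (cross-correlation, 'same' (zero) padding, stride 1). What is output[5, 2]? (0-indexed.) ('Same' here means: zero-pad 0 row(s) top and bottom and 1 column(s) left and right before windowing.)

The receptive field on the zero-padded input at this output position is [5 5 -1]. Elementwise product with the kernel and sum: 5·-1 + 5·1 + -1·-1.

1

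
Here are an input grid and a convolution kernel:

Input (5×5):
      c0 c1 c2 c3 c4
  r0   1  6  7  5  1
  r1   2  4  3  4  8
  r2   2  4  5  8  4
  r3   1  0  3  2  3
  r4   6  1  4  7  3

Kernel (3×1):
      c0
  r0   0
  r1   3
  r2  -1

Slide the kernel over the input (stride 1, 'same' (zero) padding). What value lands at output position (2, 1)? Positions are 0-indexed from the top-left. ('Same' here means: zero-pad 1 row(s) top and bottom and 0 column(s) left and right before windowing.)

12

The receptive field on the zero-padded input at this output position is [4 / 4 / 0]. Elementwise product with the kernel and sum: 4·3 + 0·-1.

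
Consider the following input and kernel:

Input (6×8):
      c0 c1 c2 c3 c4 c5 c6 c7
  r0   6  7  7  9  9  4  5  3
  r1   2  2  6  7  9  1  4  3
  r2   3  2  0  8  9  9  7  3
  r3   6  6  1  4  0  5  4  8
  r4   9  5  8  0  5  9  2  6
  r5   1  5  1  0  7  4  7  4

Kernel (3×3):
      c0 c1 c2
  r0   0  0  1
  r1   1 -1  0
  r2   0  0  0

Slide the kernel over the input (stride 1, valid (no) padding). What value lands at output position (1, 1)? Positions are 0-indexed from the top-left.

9

The receptive field on the input at this output position is [2 6 7 / 2 0 8 / 6 1 4]. Elementwise product with the kernel and sum: 7·1 + 2·1 + 0·-1.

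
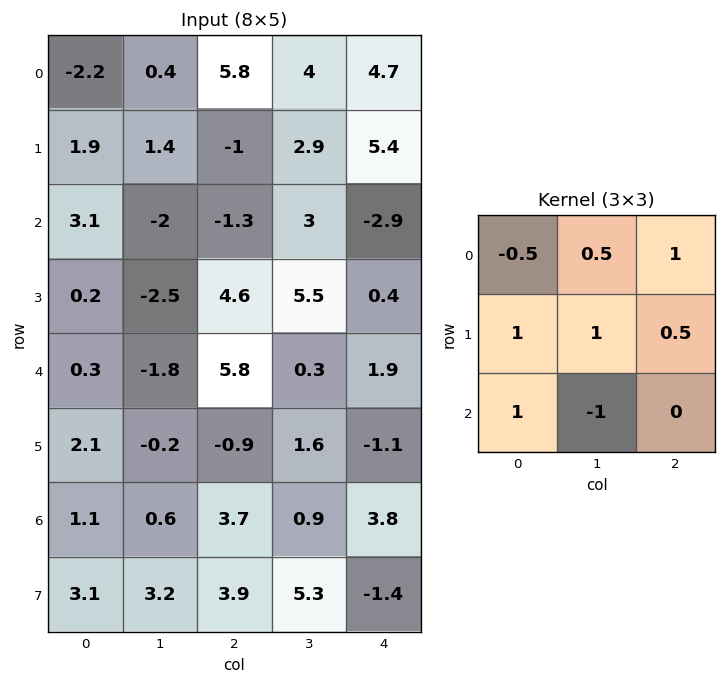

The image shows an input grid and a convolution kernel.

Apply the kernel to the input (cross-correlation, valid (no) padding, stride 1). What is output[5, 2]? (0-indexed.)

The receptive field on the input at this output position is [-0.9 1.6 -1.1 / 3.7 0.9 3.8 / 3.9 5.3 -1.4]. Elementwise product with the kernel and sum: -0.9·-0.5 + 1.6·0.5 + -1.1·1 + 3.7·1 + 0.9·1 + 3.8·0.5 + 3.9·1 + 5.3·-1.

5.25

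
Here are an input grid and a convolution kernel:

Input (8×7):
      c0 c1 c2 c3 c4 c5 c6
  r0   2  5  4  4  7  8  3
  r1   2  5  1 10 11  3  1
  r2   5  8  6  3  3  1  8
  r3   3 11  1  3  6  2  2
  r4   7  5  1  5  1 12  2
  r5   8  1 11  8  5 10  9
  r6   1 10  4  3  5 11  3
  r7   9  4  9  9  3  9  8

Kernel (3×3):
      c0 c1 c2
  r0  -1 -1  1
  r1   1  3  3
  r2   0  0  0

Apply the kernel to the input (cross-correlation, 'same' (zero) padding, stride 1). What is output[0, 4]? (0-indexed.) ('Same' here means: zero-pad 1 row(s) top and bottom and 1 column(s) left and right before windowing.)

49

The receptive field on the zero-padded input at this output position is [0 0 0 / 4 7 8 / 10 11 3]. Elementwise product with the kernel and sum: 0·-1 + 0·-1 + 0·1 + 4·1 + 7·3 + 8·3.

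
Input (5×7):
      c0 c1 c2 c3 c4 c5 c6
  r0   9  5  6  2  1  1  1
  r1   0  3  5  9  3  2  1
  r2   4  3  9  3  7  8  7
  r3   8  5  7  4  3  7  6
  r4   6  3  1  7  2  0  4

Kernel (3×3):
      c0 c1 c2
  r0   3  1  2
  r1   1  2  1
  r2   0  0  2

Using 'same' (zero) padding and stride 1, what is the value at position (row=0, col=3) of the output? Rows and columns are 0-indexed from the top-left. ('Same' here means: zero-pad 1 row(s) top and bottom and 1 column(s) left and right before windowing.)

17

The receptive field on the zero-padded input at this output position is [0 0 0 / 6 2 1 / 5 9 3]. Elementwise product with the kernel and sum: 0·3 + 0·1 + 0·2 + 6·1 + 2·2 + 1·1 + 3·2.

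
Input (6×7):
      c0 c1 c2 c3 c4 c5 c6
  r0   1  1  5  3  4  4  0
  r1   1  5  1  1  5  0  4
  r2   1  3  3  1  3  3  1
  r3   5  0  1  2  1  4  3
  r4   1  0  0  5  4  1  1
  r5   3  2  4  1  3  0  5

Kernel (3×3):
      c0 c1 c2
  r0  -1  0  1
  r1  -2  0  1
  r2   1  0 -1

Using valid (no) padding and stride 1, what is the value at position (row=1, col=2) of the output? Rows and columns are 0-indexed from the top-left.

The receptive field on the input at this output position is [1 1 5 / 3 1 3 / 1 2 1]. Elementwise product with the kernel and sum: 1·-1 + 5·1 + 3·-2 + 3·1 + 1·1 + 1·-1.

1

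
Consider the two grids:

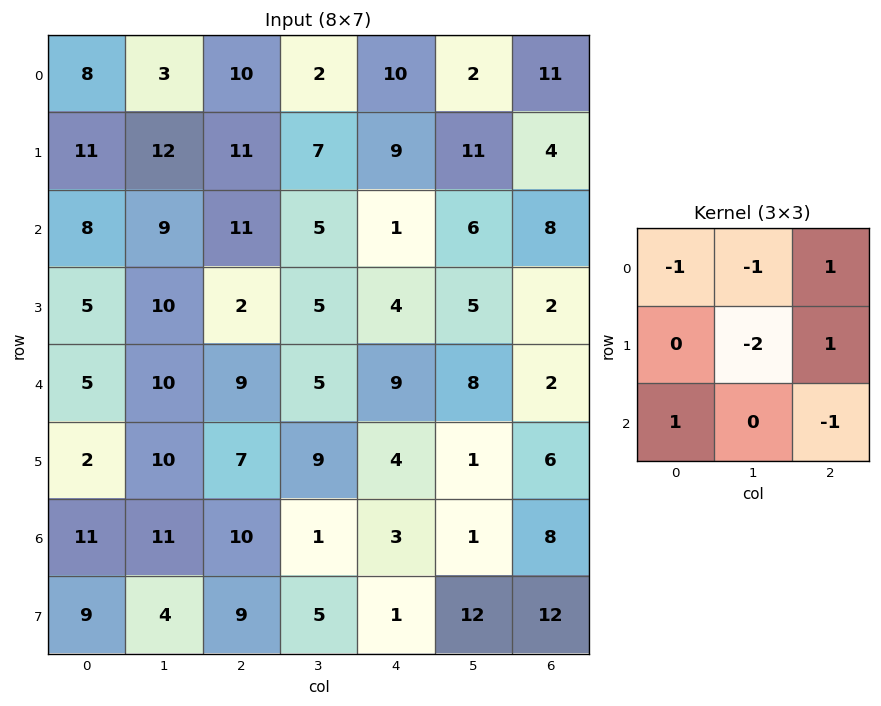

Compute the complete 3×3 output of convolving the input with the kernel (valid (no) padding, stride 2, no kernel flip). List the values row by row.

Output[0,0]: The receptive field on the input at this output position is [8 3 10 / 11 12 11 / 8 9 11]. Elementwise product with the kernel and sum: 8·-1 + 3·-1 + 10·1 + 12·-2 + 11·1 + 8·1 + 11·-1.
Output[0,1]: The receptive field on the input at this output position is [10 2 10 / 11 7 9 / 11 5 1]. Elementwise product with the kernel and sum: 10·-1 + 2·-1 + 10·1 + 7·-2 + 9·1 + 11·1 + 1·-1.

-17 3 -26
-28 -21 0
-18 -12 -16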